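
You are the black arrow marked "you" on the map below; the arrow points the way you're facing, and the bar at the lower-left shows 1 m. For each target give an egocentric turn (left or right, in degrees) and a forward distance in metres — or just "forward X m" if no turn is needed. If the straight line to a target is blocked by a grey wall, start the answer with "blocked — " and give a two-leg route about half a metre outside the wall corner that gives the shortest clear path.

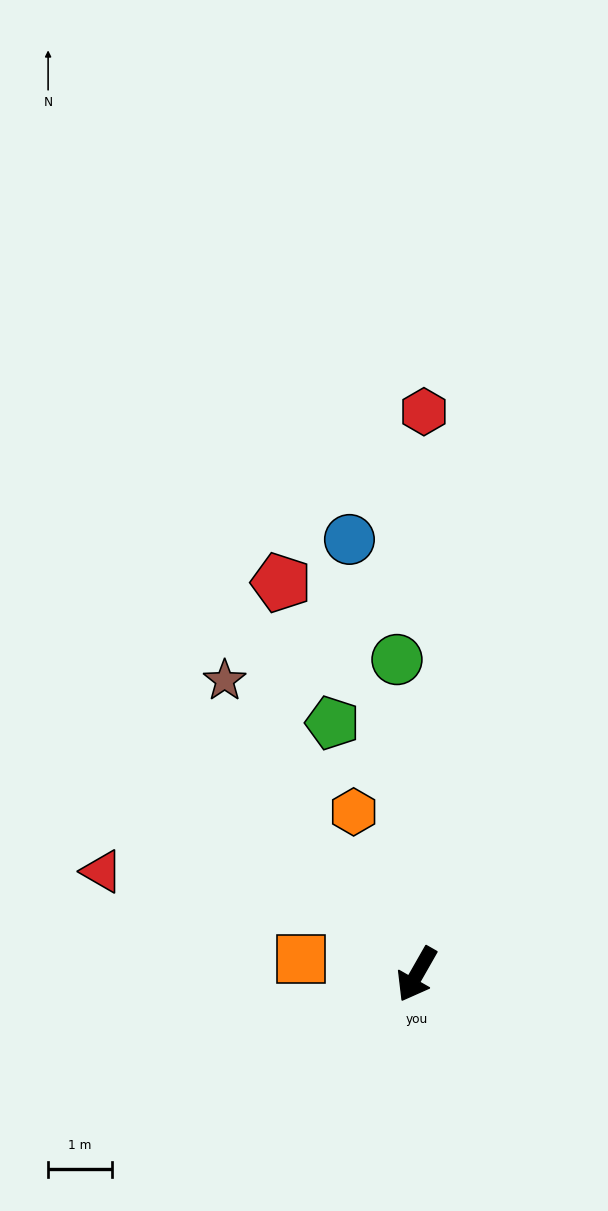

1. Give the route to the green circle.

turn right 147°, forward 4.9 m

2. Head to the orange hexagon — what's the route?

turn right 129°, forward 2.7 m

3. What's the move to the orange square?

turn right 68°, forward 1.8 m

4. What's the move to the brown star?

turn right 117°, forward 5.5 m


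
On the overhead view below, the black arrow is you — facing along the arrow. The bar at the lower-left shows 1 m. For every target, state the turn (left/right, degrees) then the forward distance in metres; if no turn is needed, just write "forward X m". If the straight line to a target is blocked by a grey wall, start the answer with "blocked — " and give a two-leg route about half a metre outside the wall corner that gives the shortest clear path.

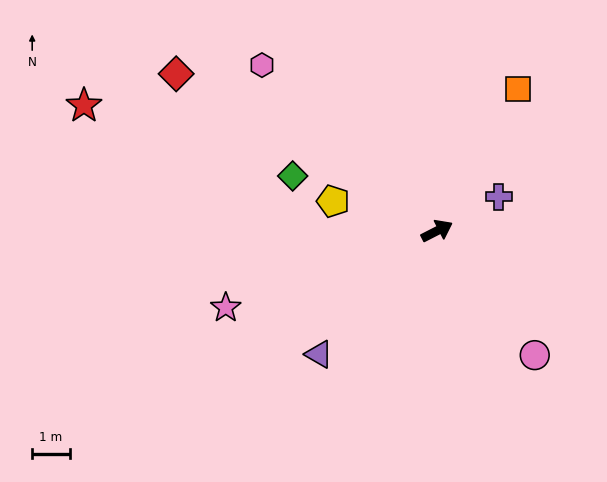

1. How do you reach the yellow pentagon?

turn left 137°, forward 2.9 m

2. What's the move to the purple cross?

forward 1.9 m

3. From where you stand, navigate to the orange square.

turn left 33°, forward 4.3 m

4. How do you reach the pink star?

turn left 173°, forward 6.0 m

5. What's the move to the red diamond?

turn left 122°, forward 8.1 m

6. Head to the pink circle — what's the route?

turn right 79°, forward 4.2 m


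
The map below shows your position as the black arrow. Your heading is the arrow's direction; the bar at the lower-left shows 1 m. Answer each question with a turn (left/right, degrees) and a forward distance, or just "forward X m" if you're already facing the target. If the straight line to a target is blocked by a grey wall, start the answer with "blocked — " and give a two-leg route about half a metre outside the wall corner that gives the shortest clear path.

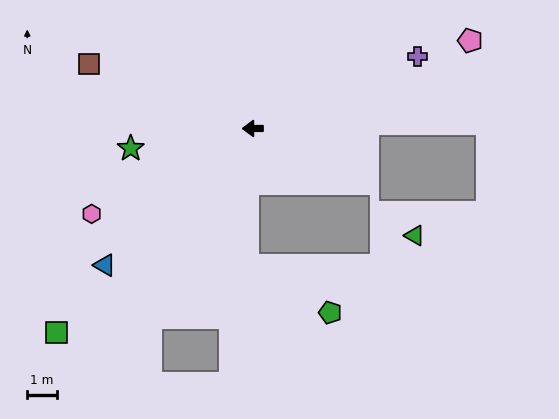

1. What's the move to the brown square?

turn right 22°, forward 6.0 m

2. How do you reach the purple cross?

turn right 157°, forward 6.1 m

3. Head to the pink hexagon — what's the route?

turn left 28°, forward 6.2 m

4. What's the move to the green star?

turn left 9°, forward 4.2 m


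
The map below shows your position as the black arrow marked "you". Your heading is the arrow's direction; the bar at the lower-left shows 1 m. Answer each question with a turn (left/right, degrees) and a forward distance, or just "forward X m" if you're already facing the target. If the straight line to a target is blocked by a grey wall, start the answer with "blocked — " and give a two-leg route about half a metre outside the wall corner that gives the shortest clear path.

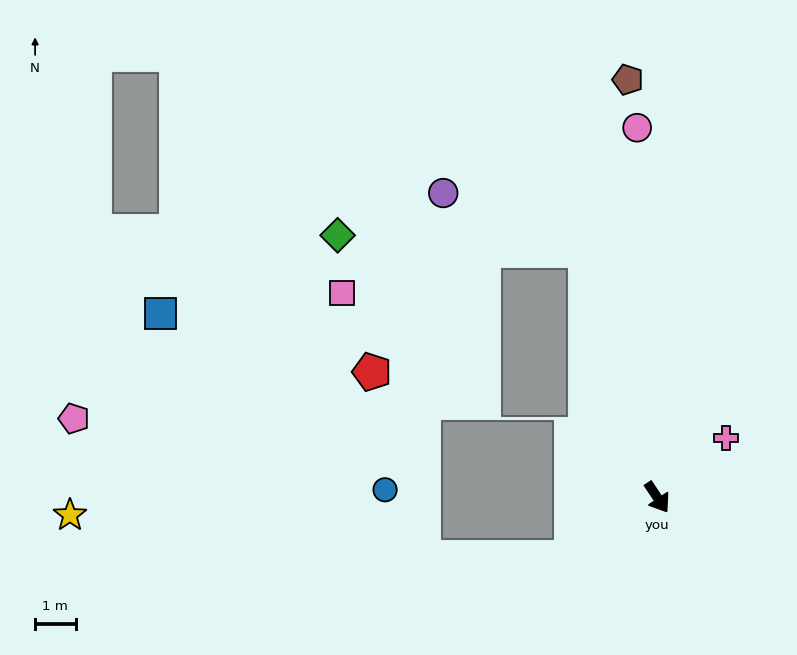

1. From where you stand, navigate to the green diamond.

blocked — turn left 162°, forward 6.3 m, then turn left 71°, forward 6.1 m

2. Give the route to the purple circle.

blocked — turn left 162°, forward 6.3 m, then turn left 52°, forward 3.8 m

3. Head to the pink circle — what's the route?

turn left 149°, forward 9.1 m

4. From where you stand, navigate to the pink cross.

turn left 97°, forward 2.2 m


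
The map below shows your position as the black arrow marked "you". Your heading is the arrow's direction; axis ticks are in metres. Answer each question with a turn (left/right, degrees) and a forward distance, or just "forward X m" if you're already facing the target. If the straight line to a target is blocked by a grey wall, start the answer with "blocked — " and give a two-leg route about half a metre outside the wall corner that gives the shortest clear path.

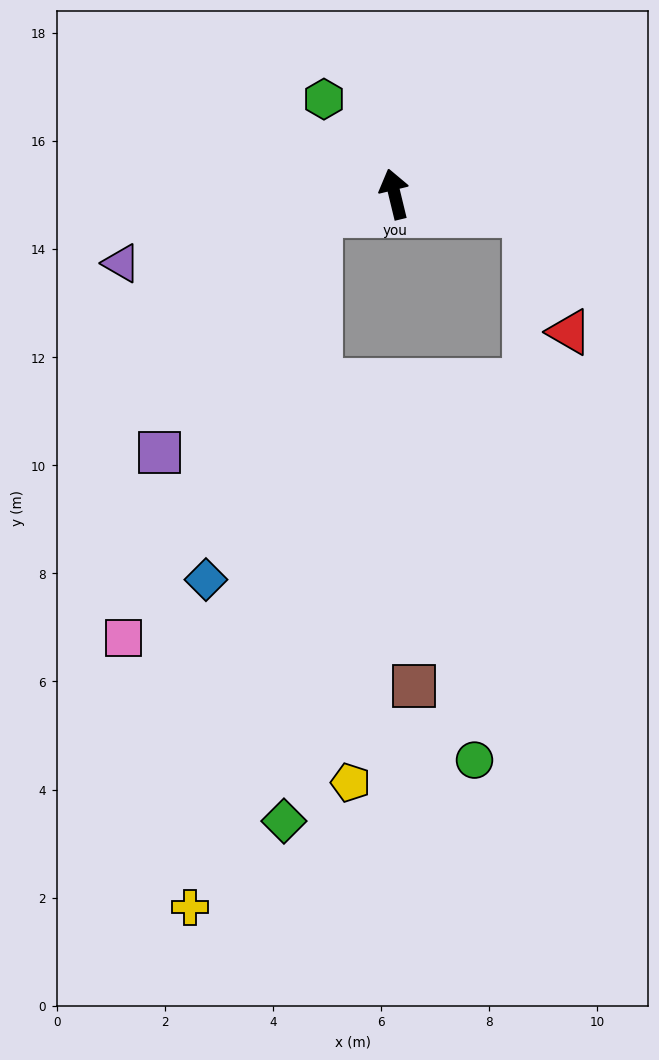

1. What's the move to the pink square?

blocked — turn left 92°, forward 1.4 m, then turn left 50°, forward 8.6 m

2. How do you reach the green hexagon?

turn left 23°, forward 2.2 m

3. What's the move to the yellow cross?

blocked — turn left 92°, forward 1.4 m, then turn left 64°, forward 13.0 m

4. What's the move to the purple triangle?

turn left 91°, forward 5.2 m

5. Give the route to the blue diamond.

blocked — turn left 92°, forward 1.4 m, then turn left 57°, forward 7.1 m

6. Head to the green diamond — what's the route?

blocked — turn left 92°, forward 1.4 m, then turn left 71°, forward 11.2 m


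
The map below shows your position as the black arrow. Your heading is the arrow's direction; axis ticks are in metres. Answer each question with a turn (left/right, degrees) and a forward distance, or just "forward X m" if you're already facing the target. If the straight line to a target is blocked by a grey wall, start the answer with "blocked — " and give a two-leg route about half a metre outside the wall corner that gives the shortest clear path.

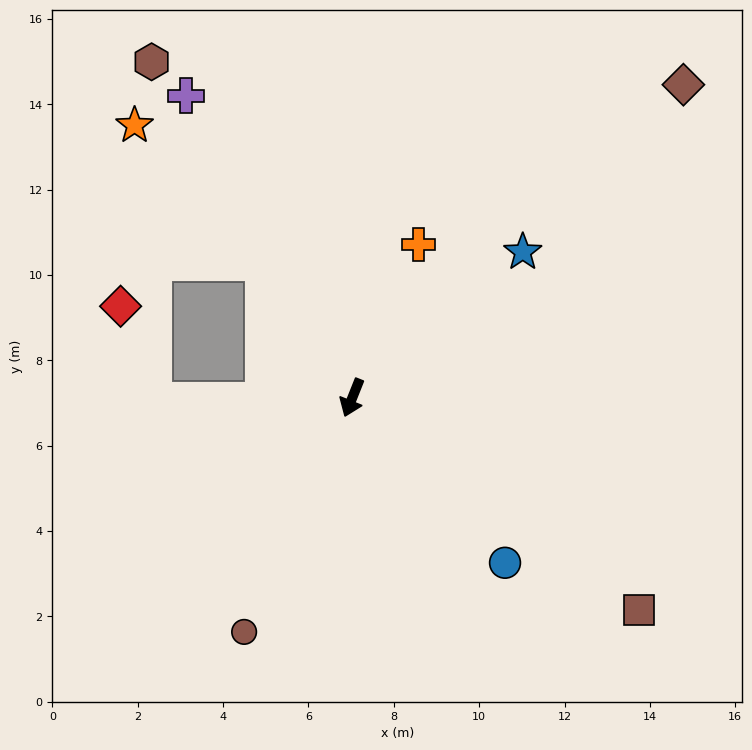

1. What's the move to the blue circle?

turn left 65°, forward 5.3 m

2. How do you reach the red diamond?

blocked — turn right 67°, forward 4.6 m, then turn right 72°, forward 2.3 m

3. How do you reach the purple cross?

turn right 129°, forward 8.1 m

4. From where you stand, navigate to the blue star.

turn left 152°, forward 5.3 m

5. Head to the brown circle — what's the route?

turn right 3°, forward 6.0 m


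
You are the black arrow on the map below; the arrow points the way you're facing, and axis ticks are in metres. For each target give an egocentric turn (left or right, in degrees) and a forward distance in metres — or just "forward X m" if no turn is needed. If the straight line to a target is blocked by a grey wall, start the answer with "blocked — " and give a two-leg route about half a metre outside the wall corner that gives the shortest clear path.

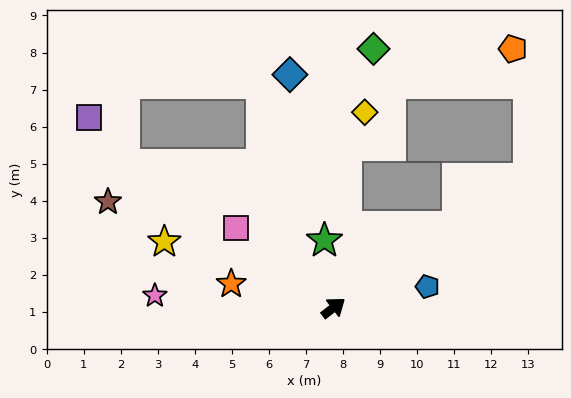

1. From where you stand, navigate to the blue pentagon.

turn right 25°, forward 2.6 m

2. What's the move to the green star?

turn left 60°, forward 1.8 m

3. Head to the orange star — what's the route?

turn left 129°, forward 2.8 m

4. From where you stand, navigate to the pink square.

turn left 103°, forward 3.4 m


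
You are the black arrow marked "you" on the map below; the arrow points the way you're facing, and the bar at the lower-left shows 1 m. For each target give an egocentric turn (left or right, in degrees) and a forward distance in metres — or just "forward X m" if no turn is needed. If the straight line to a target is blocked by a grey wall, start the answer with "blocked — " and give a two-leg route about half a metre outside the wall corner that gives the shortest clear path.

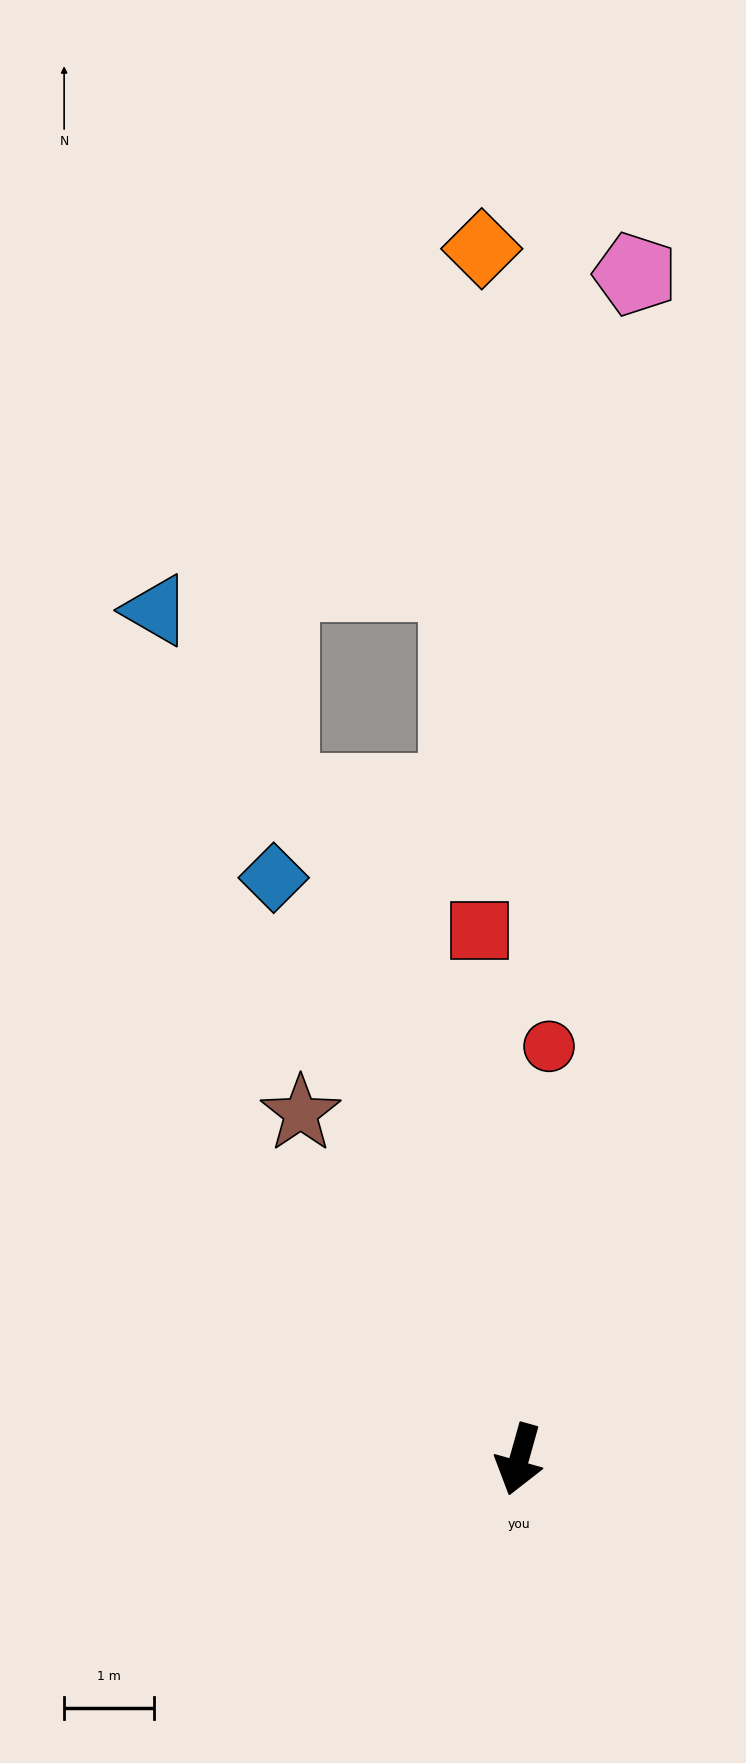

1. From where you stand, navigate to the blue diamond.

turn right 141°, forward 7.0 m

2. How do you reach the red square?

turn right 160°, forward 5.9 m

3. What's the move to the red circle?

turn right 168°, forward 4.6 m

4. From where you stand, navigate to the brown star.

turn right 132°, forward 4.5 m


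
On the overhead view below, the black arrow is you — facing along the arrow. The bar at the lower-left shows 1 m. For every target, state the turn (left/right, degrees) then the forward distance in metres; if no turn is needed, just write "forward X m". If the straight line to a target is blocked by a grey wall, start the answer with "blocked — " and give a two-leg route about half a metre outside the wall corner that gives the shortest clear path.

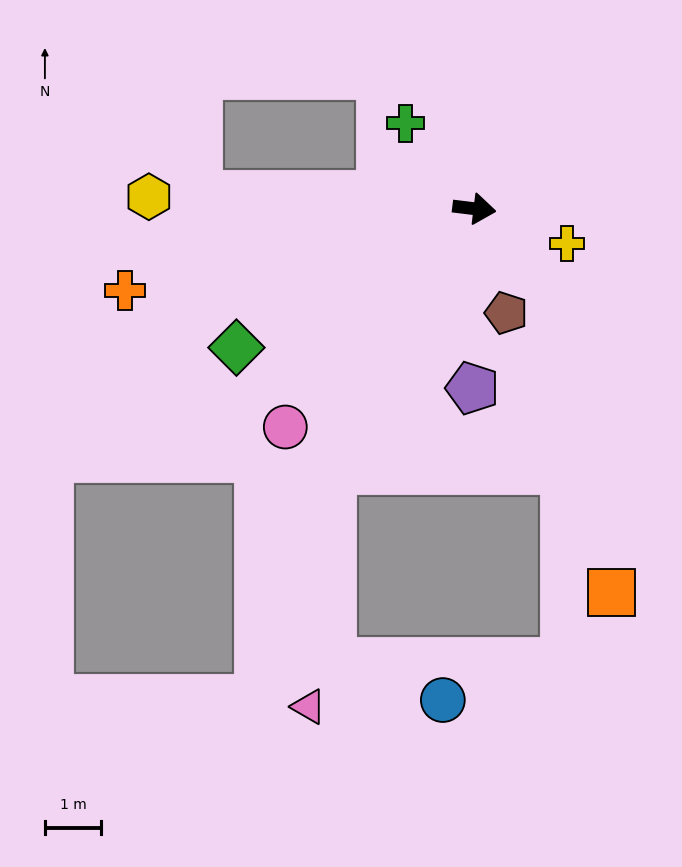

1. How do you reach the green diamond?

turn right 143°, forward 4.9 m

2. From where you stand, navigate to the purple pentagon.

turn right 84°, forward 3.2 m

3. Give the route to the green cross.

turn left 136°, forward 1.9 m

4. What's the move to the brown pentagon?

turn right 66°, forward 1.9 m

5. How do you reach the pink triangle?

blocked — turn right 112°, forward 5.3 m, then turn left 23°, forward 4.2 m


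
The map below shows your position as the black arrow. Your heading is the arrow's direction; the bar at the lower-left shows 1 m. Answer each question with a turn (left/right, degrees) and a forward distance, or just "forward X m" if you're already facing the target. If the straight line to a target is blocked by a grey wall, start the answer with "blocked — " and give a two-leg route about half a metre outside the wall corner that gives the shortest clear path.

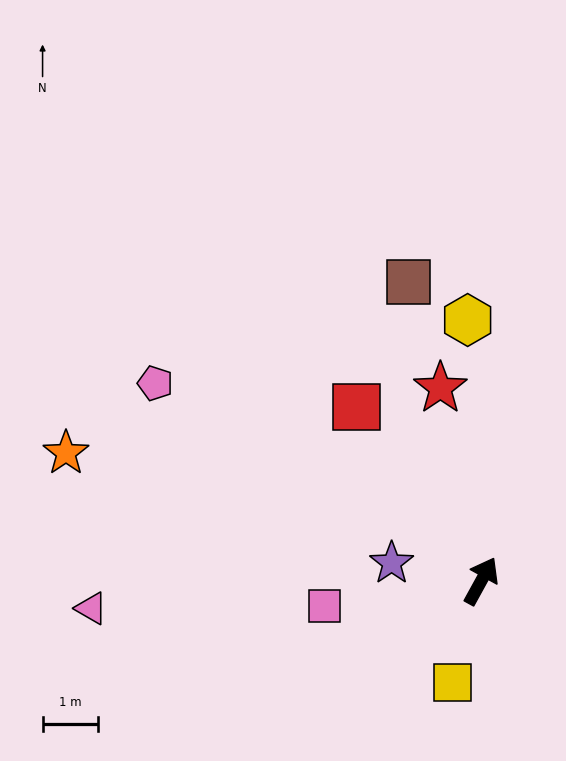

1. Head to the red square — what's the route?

turn left 64°, forward 3.9 m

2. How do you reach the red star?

turn left 41°, forward 3.6 m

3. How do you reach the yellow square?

turn right 167°, forward 1.9 m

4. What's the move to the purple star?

turn left 108°, forward 1.6 m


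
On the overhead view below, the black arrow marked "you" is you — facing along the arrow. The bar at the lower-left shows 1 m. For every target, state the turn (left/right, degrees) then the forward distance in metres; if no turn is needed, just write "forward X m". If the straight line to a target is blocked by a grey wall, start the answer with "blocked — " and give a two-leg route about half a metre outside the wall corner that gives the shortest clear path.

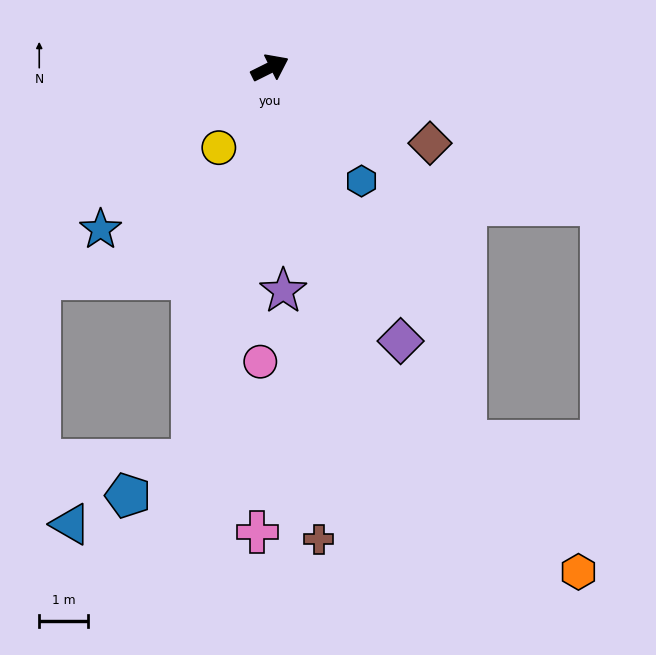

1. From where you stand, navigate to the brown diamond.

turn right 52°, forward 3.6 m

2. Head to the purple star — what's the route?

turn right 113°, forward 4.6 m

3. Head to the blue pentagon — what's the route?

blocked — turn right 128°, forward 8.2 m, then turn right 50°, forward 1.5 m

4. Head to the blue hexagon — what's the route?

turn right 78°, forward 3.0 m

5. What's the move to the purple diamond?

turn right 91°, forward 6.2 m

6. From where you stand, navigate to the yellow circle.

turn right 149°, forward 1.9 m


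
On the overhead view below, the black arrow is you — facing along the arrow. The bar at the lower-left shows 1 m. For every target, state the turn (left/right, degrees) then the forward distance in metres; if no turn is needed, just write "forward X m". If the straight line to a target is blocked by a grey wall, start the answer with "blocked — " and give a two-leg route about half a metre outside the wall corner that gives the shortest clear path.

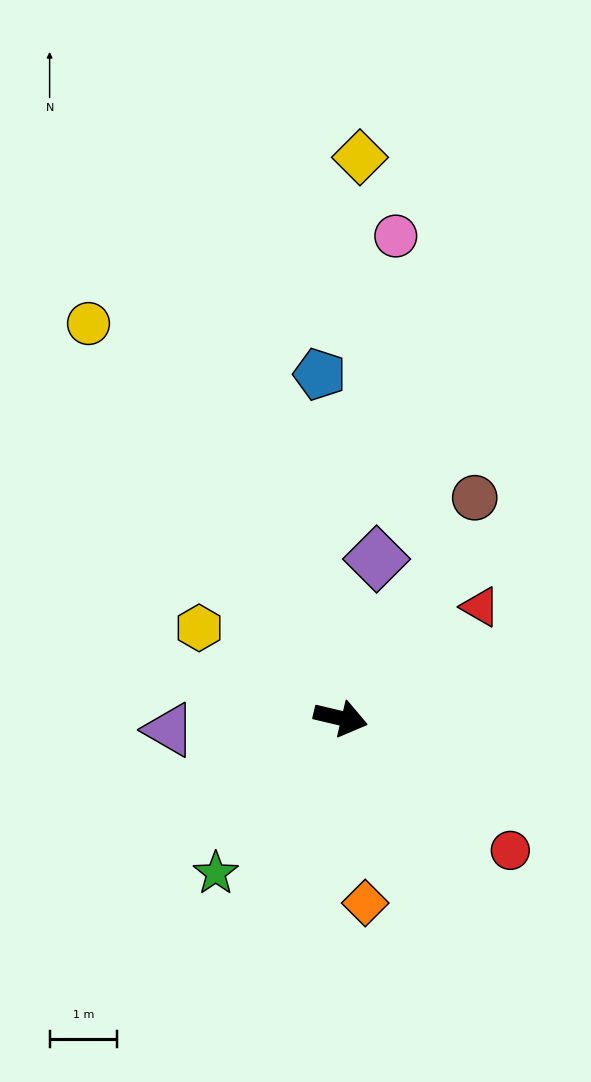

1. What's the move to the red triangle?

turn left 52°, forward 2.6 m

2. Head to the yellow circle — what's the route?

turn left 136°, forward 6.9 m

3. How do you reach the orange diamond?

turn right 69°, forward 2.7 m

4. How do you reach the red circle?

turn right 25°, forward 3.2 m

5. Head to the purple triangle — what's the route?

turn right 163°, forward 2.5 m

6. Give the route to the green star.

turn right 115°, forward 2.9 m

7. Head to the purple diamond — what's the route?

turn left 91°, forward 2.4 m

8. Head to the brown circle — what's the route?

turn left 72°, forward 3.8 m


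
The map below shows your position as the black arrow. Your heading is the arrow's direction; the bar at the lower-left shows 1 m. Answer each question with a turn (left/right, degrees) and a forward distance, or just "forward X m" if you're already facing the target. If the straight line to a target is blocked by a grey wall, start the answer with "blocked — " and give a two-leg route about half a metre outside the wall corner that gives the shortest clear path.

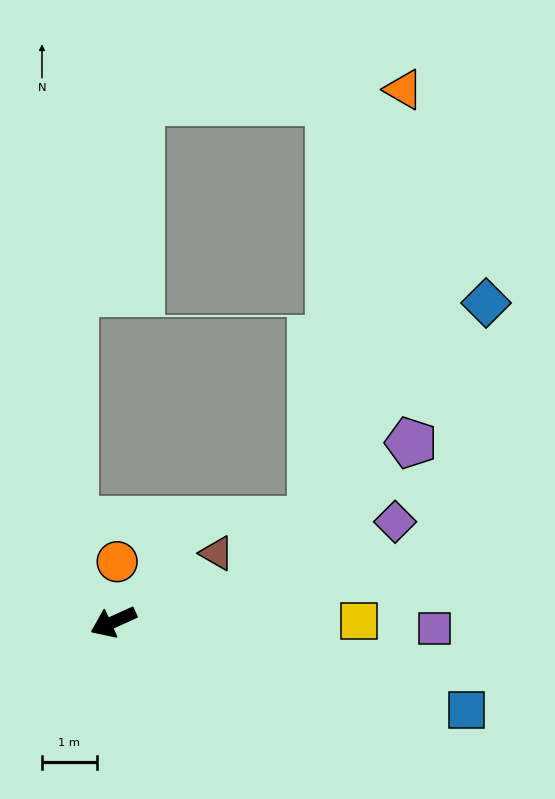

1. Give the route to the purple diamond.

turn left 175°, forward 5.5 m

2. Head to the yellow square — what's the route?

turn left 156°, forward 4.5 m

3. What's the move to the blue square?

turn left 142°, forward 6.6 m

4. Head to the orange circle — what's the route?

turn right 118°, forward 1.1 m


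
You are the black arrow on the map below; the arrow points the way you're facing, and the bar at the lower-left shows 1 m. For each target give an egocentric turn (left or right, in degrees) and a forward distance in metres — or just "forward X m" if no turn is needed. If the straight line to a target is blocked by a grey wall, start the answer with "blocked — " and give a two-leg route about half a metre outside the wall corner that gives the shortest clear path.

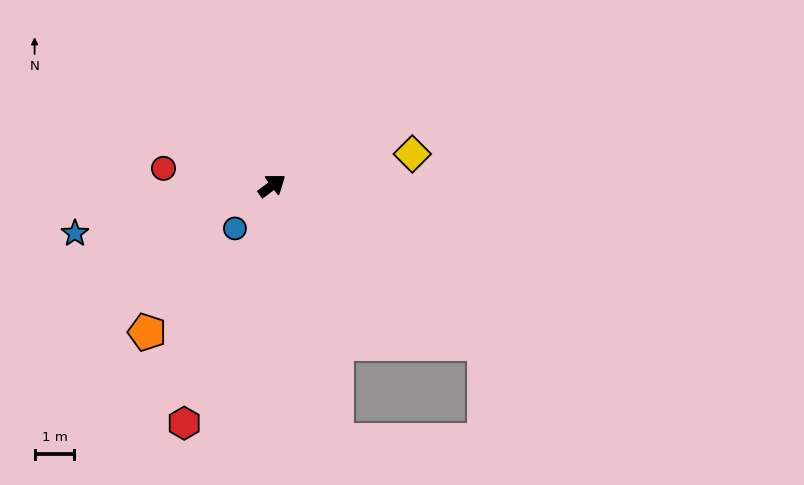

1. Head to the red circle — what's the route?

turn left 134°, forward 2.8 m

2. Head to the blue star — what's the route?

turn left 157°, forward 5.1 m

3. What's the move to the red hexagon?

turn right 147°, forward 6.4 m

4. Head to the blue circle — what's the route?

turn right 168°, forward 1.4 m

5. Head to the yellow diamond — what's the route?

turn right 24°, forward 3.6 m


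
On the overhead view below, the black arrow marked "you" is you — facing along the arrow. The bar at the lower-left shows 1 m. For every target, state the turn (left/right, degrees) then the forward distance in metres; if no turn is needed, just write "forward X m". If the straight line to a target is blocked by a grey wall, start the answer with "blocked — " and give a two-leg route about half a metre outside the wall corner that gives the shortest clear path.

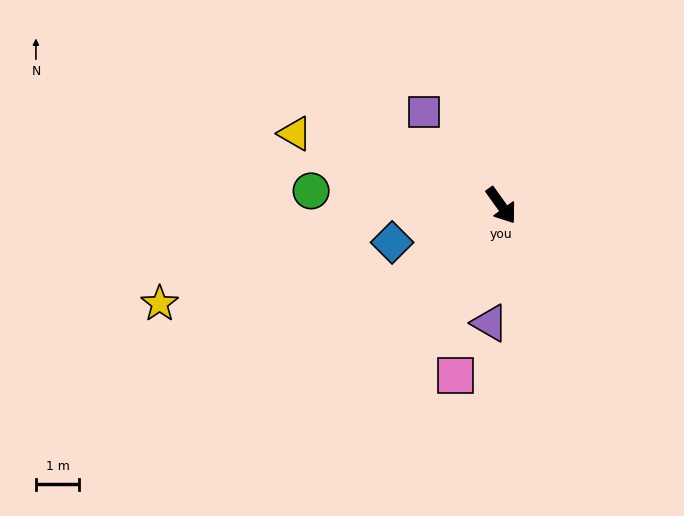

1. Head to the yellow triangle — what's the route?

turn right 145°, forward 5.0 m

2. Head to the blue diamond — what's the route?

turn right 107°, forward 2.7 m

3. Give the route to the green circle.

turn right 130°, forward 4.4 m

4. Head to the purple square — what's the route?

turn right 176°, forward 2.8 m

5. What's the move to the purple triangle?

turn right 41°, forward 2.7 m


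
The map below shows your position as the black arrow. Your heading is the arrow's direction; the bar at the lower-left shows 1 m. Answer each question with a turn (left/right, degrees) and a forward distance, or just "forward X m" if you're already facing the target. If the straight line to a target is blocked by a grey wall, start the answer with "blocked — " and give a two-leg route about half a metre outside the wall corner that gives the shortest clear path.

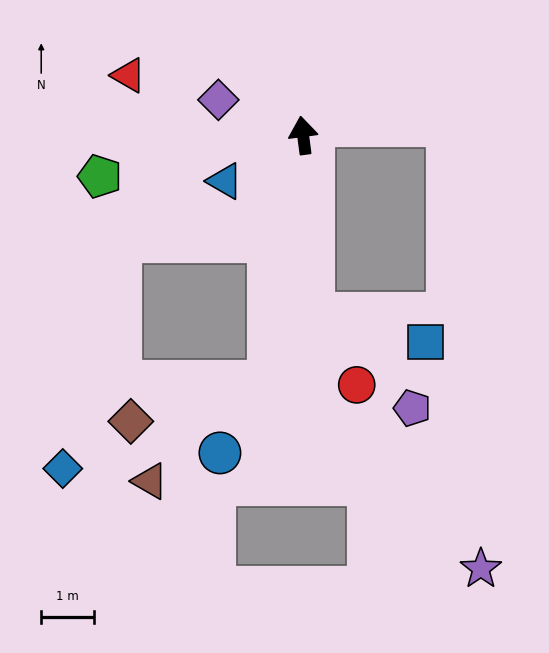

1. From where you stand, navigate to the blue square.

blocked — turn left 176°, forward 3.4 m, then turn left 73°, forward 2.2 m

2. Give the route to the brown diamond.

blocked — turn left 165°, forward 4.7 m, then turn right 67°, forward 2.7 m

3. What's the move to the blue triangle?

turn left 113°, forward 1.7 m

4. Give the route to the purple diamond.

turn left 60°, forward 1.7 m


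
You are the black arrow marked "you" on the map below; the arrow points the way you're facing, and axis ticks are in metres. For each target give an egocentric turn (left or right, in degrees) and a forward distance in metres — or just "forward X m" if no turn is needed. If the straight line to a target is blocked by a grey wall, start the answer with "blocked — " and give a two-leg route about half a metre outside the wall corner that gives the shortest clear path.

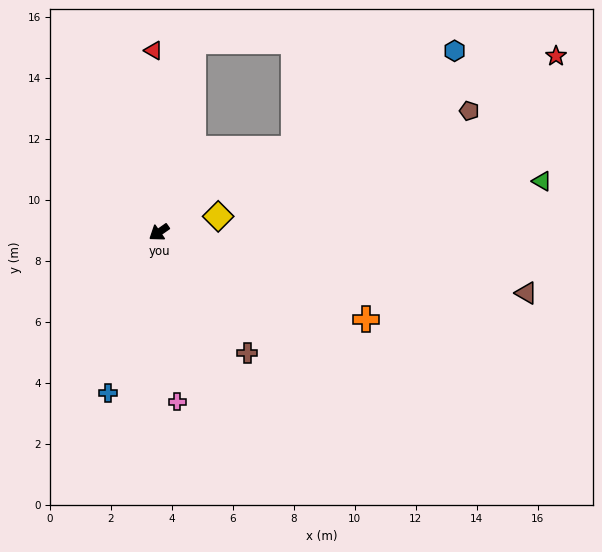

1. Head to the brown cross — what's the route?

turn left 91°, forward 4.9 m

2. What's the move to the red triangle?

turn right 123°, forward 6.0 m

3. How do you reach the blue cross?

turn left 37°, forward 5.5 m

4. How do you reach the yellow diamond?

turn left 160°, forward 2.0 m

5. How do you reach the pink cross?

turn left 61°, forward 5.6 m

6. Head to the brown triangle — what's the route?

turn left 136°, forward 12.2 m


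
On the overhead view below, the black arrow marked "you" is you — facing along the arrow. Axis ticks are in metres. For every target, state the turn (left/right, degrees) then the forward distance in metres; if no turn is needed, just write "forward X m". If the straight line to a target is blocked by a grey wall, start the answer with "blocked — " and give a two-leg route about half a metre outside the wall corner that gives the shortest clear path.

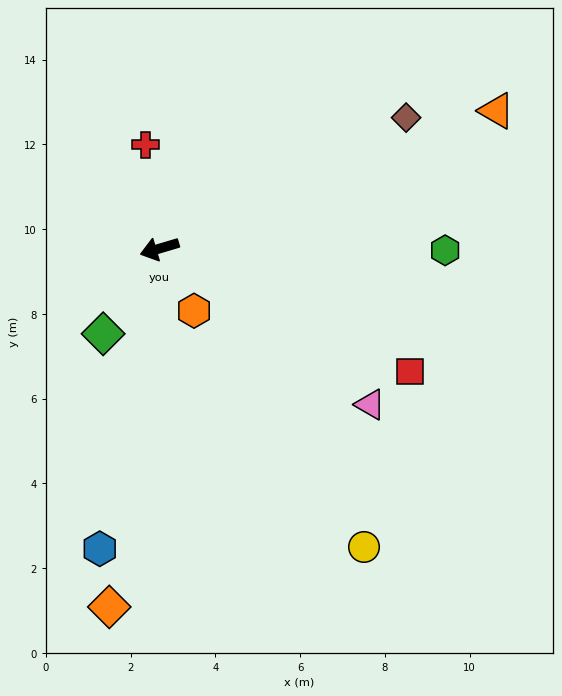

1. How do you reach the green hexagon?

turn left 163°, forward 6.7 m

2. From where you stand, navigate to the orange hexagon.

turn left 102°, forward 1.7 m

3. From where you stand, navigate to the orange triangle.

turn right 174°, forward 8.6 m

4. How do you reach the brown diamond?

turn right 169°, forward 6.6 m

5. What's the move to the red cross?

turn right 99°, forward 2.5 m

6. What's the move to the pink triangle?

turn left 127°, forward 6.2 m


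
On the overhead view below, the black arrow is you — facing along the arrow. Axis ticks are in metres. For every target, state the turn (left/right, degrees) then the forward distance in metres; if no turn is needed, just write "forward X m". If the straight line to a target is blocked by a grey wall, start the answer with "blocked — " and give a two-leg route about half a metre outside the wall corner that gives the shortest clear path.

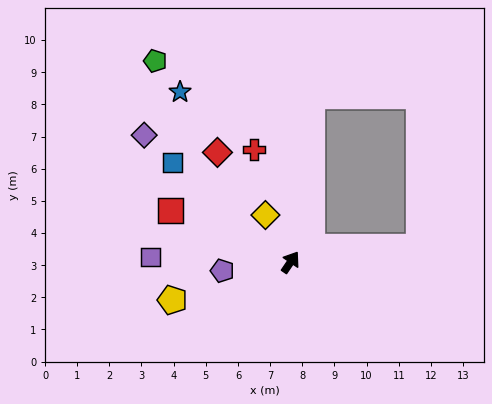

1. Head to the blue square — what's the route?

turn left 84°, forward 4.8 m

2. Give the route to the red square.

turn left 101°, forward 4.1 m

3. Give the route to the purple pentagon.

turn left 131°, forward 2.1 m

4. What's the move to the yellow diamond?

turn left 62°, forward 1.7 m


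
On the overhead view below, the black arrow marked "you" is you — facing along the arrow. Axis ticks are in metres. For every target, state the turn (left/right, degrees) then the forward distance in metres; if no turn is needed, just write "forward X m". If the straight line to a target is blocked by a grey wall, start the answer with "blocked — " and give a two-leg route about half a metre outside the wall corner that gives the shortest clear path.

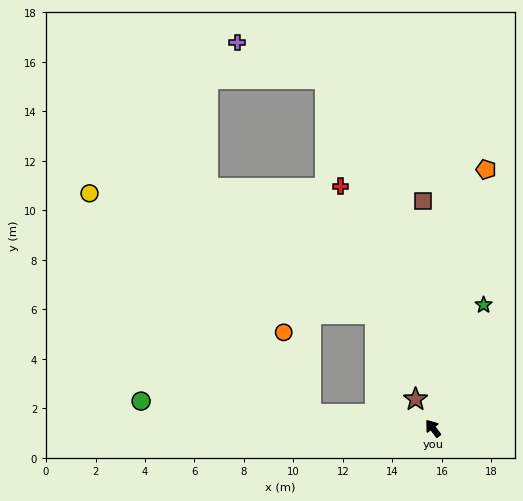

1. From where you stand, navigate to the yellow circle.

blocked — turn left 46°, forward 5.0 m, then turn right 39°, forward 12.6 m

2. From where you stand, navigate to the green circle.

turn left 47°, forward 11.8 m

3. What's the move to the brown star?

turn right 7°, forward 1.4 m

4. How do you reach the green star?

turn right 60°, forward 5.4 m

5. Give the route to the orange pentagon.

turn right 49°, forward 10.7 m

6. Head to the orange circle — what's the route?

blocked — turn left 46°, forward 5.0 m, then turn right 65°, forward 3.5 m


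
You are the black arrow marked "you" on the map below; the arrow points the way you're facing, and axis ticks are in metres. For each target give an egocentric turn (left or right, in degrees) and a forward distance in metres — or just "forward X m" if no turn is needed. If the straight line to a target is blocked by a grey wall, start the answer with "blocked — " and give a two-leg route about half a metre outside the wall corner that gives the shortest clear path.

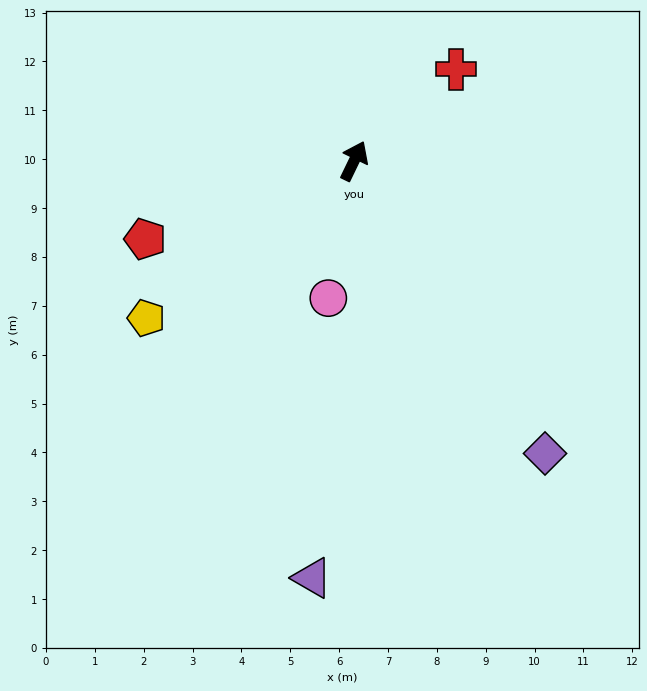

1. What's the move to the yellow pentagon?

turn left 153°, forward 5.3 m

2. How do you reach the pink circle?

turn right 165°, forward 2.9 m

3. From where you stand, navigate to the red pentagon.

turn left 136°, forward 4.6 m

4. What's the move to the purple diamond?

turn right 121°, forward 7.2 m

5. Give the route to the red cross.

turn right 22°, forward 2.8 m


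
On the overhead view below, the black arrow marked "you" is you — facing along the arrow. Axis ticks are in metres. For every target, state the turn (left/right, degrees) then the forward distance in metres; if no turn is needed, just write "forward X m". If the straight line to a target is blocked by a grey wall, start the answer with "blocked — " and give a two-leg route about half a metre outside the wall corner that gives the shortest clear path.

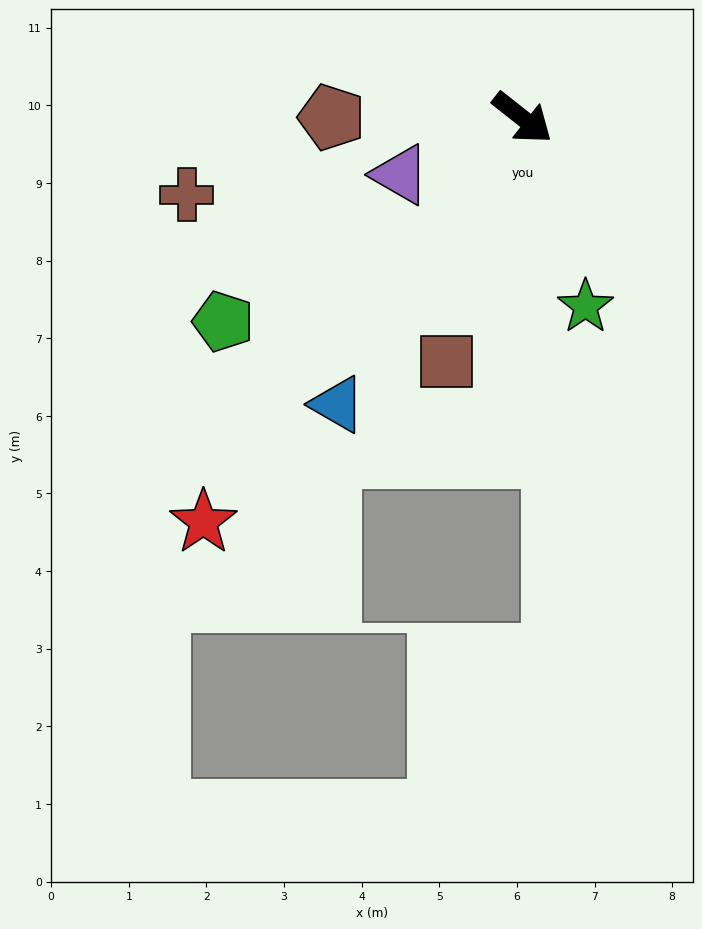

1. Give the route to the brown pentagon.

turn right 142°, forward 2.5 m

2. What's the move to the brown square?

turn right 69°, forward 3.3 m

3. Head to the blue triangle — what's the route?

turn right 85°, forward 4.4 m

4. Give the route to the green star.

turn right 33°, forward 2.6 m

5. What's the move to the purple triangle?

turn right 117°, forward 1.7 m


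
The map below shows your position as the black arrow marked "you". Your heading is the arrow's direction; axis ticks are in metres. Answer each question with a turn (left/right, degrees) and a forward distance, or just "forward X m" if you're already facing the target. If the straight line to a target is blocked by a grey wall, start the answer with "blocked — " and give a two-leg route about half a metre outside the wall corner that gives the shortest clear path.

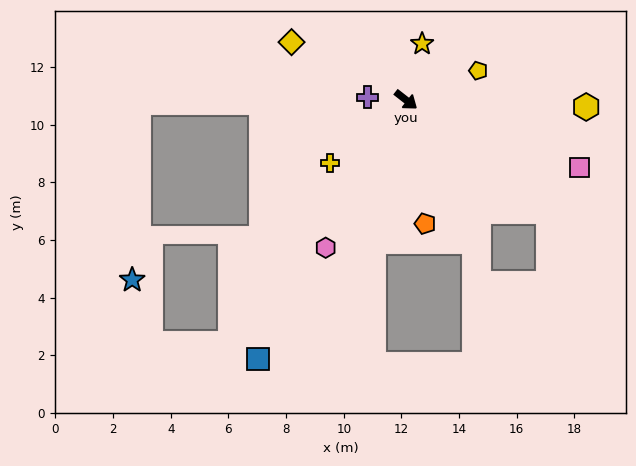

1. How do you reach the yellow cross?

turn right 102°, forward 3.4 m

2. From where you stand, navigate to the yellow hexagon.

turn left 36°, forward 6.3 m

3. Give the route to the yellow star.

turn left 112°, forward 2.0 m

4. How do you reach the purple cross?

turn right 146°, forward 1.3 m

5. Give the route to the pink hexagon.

turn right 81°, forward 5.8 m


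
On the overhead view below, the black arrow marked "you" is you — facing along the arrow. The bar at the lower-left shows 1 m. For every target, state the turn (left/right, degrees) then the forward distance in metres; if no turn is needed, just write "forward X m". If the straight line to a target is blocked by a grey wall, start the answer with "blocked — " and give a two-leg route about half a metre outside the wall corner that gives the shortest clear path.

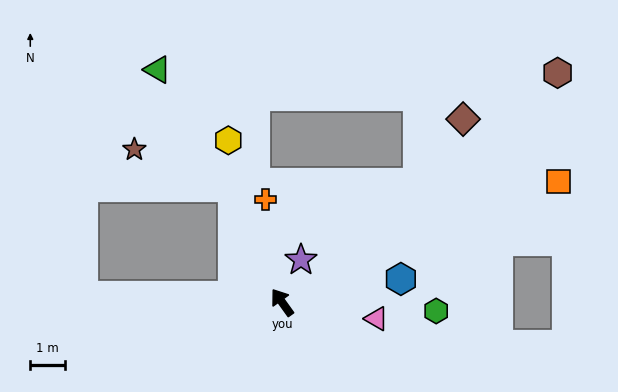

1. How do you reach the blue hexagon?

turn right 114°, forward 3.5 m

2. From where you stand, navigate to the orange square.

turn right 102°, forward 8.7 m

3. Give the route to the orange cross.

turn right 26°, forward 3.0 m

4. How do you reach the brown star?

blocked — turn right 12°, forward 3.6 m, then turn left 45°, forward 3.0 m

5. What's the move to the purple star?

turn right 60°, forward 1.3 m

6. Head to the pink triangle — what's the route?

turn right 135°, forward 2.8 m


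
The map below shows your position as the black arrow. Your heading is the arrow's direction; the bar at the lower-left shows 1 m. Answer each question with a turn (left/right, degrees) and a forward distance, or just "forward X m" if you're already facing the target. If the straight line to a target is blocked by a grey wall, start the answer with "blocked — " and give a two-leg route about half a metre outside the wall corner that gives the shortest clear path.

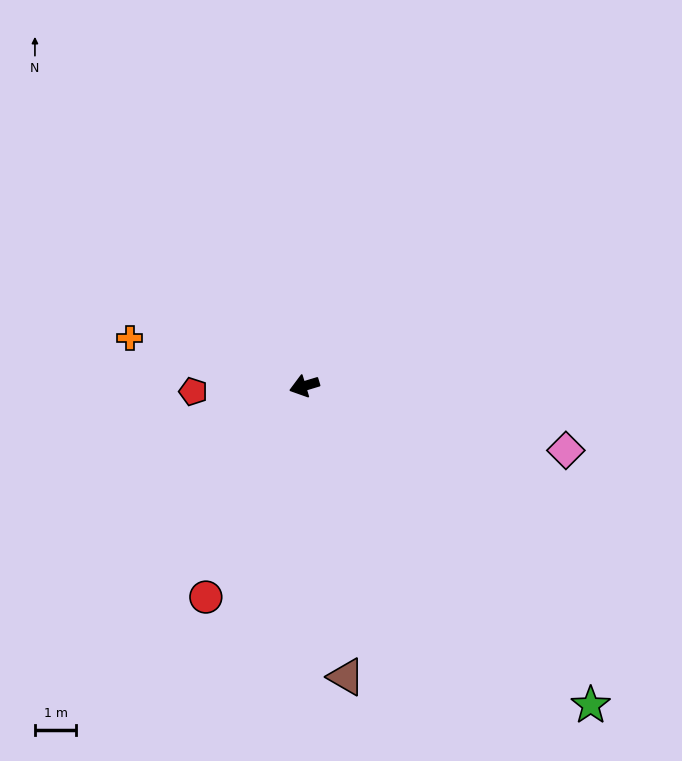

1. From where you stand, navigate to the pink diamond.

turn left 149°, forward 6.5 m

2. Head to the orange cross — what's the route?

turn right 32°, forward 4.4 m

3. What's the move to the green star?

turn left 115°, forward 10.3 m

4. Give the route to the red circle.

turn left 48°, forward 5.6 m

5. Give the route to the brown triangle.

turn left 81°, forward 7.1 m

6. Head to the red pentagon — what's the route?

turn right 14°, forward 2.7 m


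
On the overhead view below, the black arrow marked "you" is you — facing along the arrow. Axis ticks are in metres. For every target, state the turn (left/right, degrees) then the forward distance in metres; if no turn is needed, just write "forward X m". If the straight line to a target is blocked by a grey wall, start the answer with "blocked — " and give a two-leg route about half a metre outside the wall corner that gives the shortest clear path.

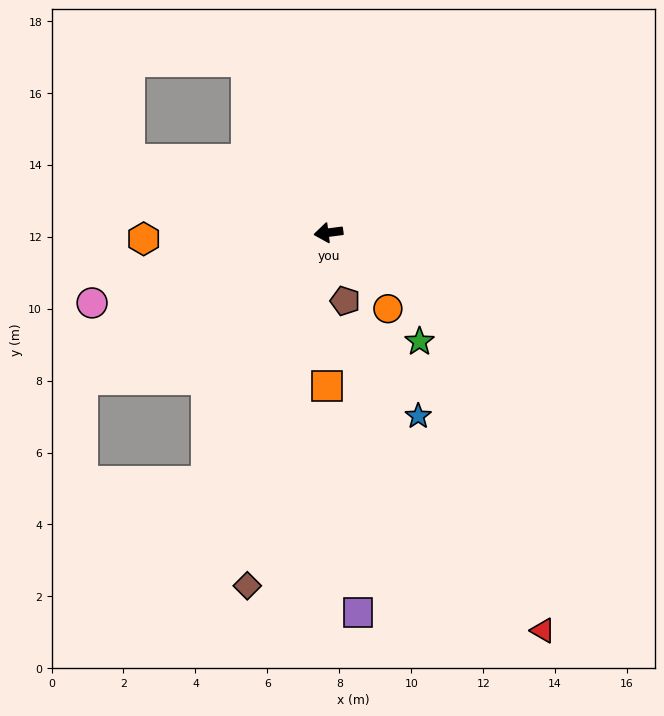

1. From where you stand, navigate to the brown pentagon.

turn left 96°, forward 2.0 m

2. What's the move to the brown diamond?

turn left 70°, forward 10.1 m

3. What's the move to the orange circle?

turn left 121°, forward 2.7 m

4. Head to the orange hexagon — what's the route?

turn right 6°, forward 5.1 m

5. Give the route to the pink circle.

turn left 9°, forward 6.9 m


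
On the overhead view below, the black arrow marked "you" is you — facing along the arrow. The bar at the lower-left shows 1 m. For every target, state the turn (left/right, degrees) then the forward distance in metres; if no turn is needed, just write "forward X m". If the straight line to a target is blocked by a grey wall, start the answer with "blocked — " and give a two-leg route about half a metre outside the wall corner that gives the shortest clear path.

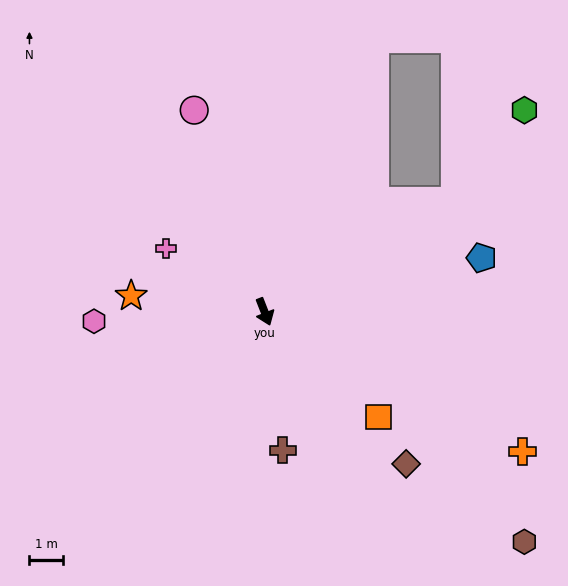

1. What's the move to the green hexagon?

blocked — turn left 99°, forward 6.6 m, then turn left 23°, forward 3.4 m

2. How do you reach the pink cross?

turn right 144°, forward 3.5 m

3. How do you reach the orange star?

turn right 118°, forward 4.0 m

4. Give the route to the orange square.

turn left 26°, forward 4.7 m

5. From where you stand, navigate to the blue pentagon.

turn left 83°, forward 6.7 m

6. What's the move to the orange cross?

turn left 40°, forward 8.8 m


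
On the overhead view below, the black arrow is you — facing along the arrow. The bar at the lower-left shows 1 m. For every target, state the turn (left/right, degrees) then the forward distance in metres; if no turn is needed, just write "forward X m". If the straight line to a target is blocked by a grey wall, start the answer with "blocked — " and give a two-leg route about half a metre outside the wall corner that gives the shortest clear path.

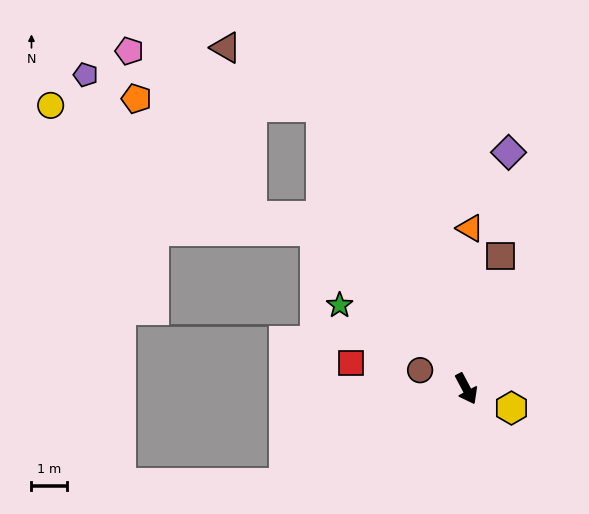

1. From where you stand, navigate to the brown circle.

turn right 140°, forward 1.4 m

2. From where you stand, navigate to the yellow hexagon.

turn left 39°, forward 1.4 m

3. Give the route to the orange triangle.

turn left 151°, forward 4.5 m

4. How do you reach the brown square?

turn left 137°, forward 3.8 m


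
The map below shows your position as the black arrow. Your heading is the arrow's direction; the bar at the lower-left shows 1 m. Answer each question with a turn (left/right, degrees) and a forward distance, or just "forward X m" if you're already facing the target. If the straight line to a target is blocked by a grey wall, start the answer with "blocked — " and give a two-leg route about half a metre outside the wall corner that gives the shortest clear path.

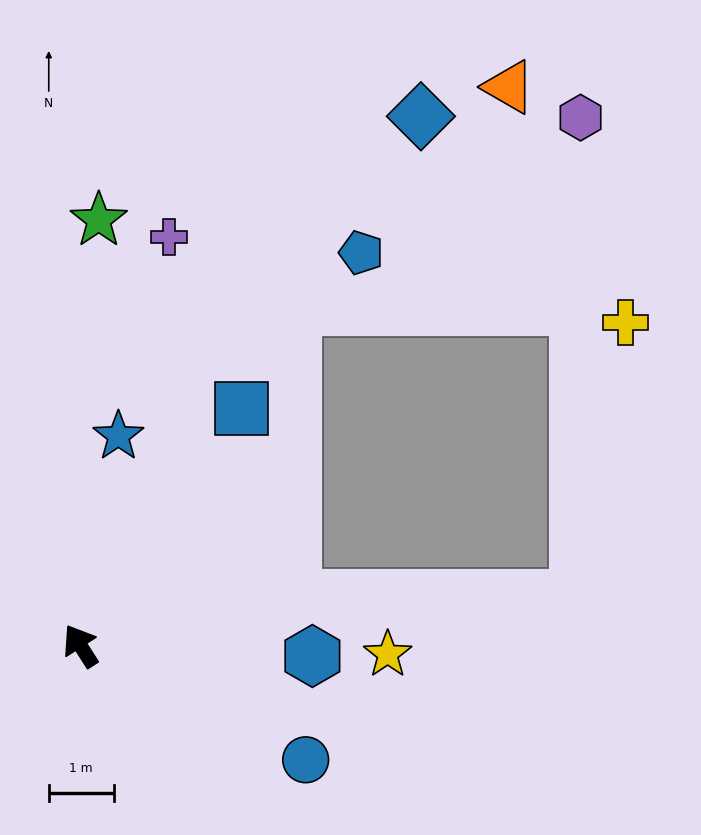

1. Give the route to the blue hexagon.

turn right 125°, forward 3.6 m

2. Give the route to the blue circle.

turn right 149°, forward 3.9 m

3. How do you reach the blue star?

turn right 43°, forward 3.3 m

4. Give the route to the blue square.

turn right 67°, forward 4.4 m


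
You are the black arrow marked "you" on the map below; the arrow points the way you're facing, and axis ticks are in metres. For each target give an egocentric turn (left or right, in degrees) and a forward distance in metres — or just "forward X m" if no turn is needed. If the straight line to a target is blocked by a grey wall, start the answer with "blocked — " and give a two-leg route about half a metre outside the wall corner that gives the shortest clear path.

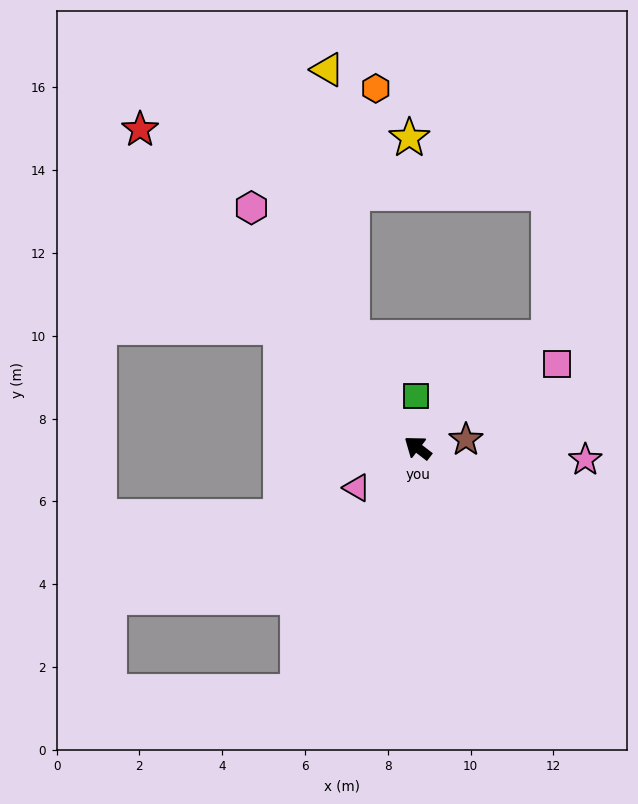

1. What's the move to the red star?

turn right 11°, forward 10.2 m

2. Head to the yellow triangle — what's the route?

blocked — turn right 22°, forward 3.1 m, then turn right 25°, forward 6.5 m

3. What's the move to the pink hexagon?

turn right 18°, forward 7.1 m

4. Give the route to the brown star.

turn right 133°, forward 1.2 m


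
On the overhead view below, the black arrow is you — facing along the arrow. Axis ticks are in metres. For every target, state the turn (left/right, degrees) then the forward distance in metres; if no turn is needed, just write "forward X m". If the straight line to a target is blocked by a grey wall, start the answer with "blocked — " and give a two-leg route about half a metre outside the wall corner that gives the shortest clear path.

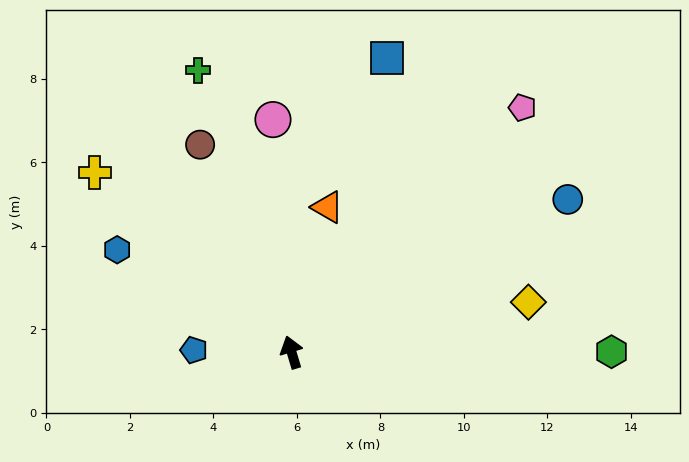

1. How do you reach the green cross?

forward 7.1 m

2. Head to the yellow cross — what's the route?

turn left 31°, forward 6.4 m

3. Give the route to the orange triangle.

turn right 31°, forward 3.6 m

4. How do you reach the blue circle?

turn right 78°, forward 7.6 m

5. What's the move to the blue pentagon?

turn left 72°, forward 2.3 m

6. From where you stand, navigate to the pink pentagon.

turn right 60°, forward 8.1 m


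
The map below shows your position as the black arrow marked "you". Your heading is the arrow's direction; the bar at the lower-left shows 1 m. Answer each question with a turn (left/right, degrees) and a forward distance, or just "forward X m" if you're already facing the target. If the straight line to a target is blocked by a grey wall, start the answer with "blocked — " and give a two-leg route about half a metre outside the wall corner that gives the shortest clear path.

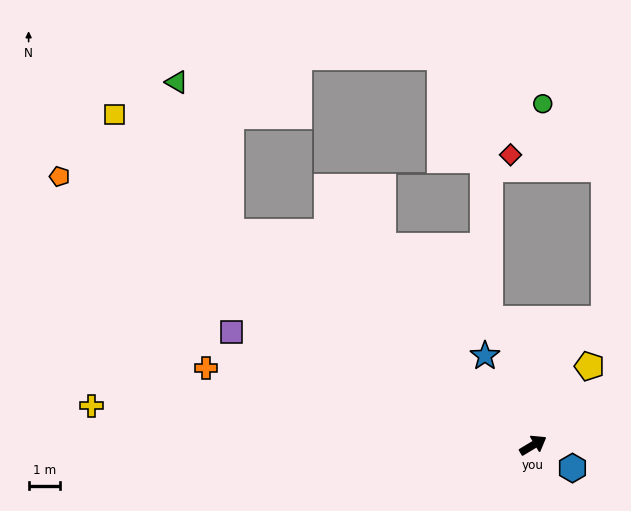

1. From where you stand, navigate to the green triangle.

blocked — turn left 114°, forward 11.7 m, then turn right 35°, forward 5.0 m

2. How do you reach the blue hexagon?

turn right 61°, forward 1.4 m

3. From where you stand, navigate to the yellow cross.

turn left 144°, forward 14.0 m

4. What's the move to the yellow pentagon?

turn left 23°, forward 3.1 m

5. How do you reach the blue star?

turn left 87°, forward 3.2 m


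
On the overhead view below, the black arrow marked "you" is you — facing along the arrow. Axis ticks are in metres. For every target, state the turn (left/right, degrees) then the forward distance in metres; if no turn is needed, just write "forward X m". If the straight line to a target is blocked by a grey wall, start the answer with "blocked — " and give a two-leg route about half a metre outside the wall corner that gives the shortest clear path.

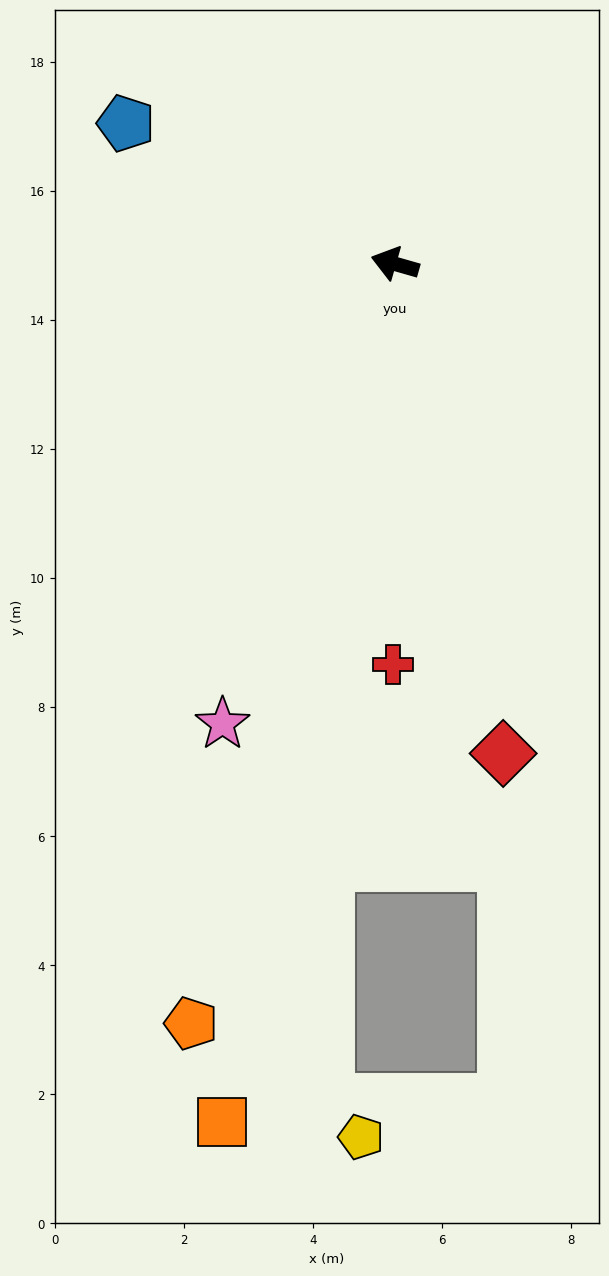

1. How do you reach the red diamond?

turn left 118°, forward 7.8 m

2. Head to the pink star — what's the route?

turn left 85°, forward 7.6 m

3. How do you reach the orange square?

turn left 95°, forward 13.6 m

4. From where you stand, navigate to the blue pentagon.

turn right 12°, forward 4.7 m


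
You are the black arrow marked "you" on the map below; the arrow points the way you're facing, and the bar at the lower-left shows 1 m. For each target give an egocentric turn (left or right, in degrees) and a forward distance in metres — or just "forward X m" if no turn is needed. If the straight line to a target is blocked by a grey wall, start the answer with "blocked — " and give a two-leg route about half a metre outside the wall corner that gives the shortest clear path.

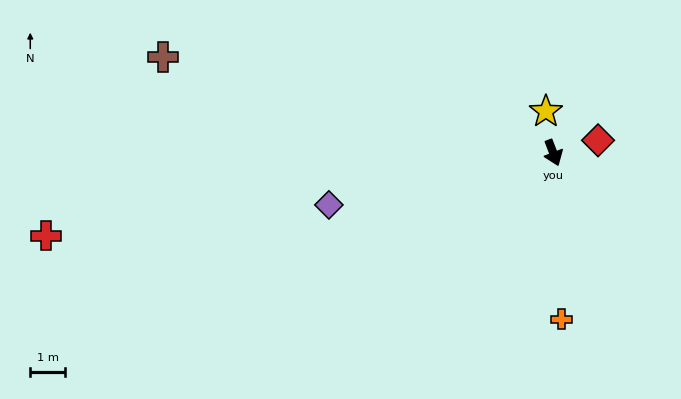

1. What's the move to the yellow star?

turn left 169°, forward 1.2 m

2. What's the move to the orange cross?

turn right 18°, forward 4.7 m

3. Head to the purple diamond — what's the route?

turn right 98°, forward 6.6 m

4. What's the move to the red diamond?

turn left 85°, forward 1.3 m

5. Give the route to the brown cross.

turn right 125°, forward 11.4 m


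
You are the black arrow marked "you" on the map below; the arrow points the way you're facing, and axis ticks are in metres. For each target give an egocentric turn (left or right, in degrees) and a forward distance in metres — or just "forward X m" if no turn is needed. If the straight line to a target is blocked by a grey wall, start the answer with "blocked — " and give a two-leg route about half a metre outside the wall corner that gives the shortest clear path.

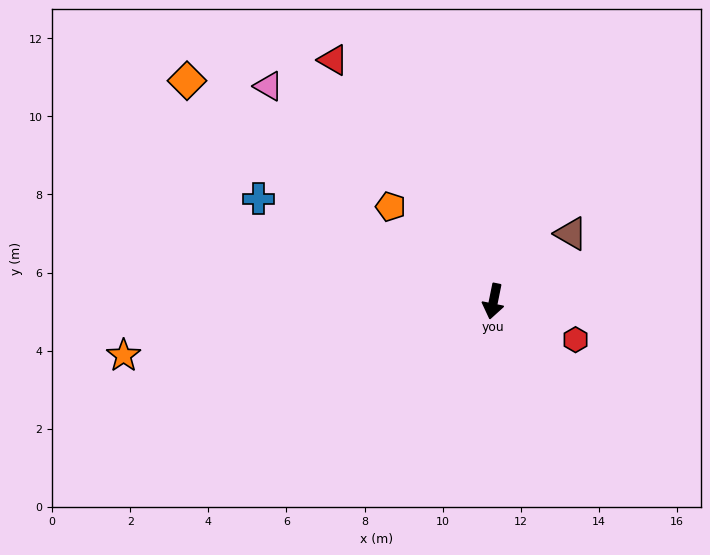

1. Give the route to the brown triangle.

turn left 143°, forward 2.6 m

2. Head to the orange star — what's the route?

turn right 70°, forward 9.6 m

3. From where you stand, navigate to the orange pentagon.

turn right 121°, forward 3.6 m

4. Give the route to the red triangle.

turn right 135°, forward 7.4 m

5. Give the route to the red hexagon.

turn left 76°, forward 2.3 m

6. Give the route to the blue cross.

turn right 102°, forward 6.6 m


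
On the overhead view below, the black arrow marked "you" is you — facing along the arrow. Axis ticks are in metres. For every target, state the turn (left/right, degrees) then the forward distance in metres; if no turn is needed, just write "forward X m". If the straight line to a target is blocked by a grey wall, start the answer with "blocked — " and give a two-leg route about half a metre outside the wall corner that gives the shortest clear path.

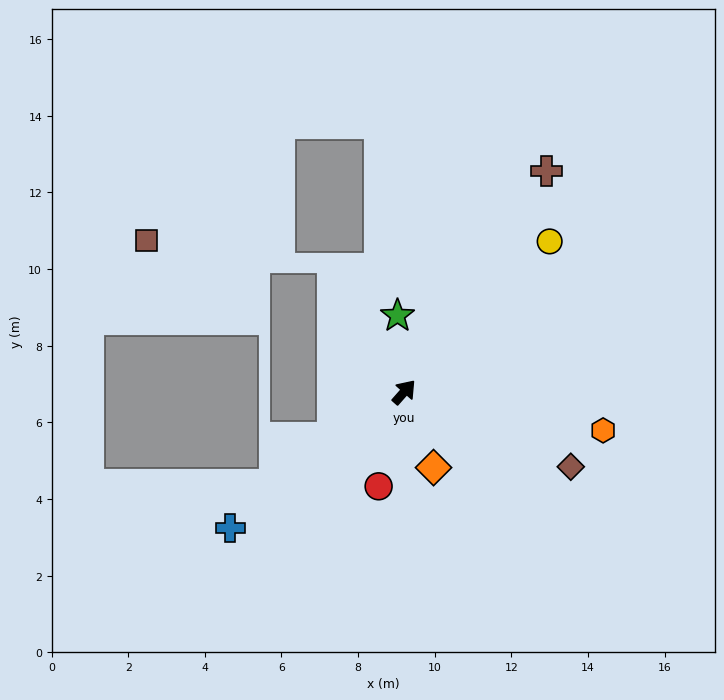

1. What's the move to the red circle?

turn right 154°, forward 2.5 m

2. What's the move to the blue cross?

turn left 169°, forward 5.8 m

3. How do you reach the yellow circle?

turn right 3°, forward 5.5 m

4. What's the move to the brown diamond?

turn right 73°, forward 4.8 m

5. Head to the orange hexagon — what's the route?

turn right 59°, forward 5.3 m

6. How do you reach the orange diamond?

turn right 117°, forward 2.1 m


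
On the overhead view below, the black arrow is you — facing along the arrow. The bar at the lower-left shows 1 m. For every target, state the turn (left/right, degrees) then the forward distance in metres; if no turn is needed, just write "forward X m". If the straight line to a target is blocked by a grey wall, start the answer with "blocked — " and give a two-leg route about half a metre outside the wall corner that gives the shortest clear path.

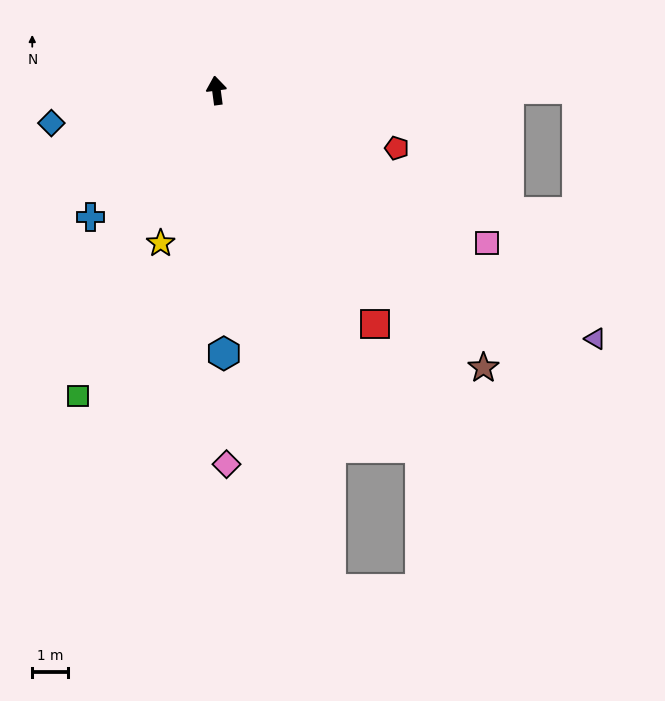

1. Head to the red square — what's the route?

turn right 153°, forward 7.9 m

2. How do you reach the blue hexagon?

turn left 174°, forward 7.4 m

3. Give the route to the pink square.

turn right 127°, forward 8.7 m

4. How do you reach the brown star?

turn right 144°, forward 10.8 m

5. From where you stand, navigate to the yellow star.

turn left 152°, forward 4.6 m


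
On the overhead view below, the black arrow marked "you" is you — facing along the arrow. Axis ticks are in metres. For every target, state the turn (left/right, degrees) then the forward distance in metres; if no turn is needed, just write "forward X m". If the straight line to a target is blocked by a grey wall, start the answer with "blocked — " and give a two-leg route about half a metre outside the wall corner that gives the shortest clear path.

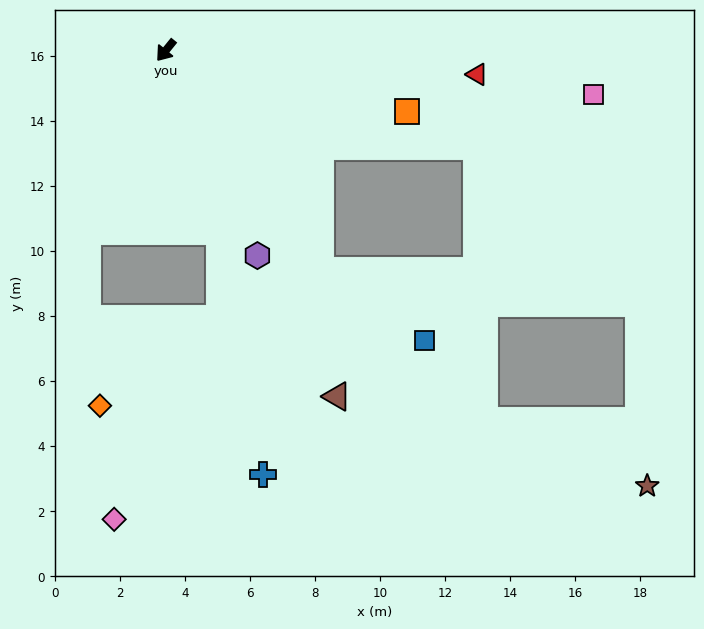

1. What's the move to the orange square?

turn left 115°, forward 7.7 m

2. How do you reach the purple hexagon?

turn left 63°, forward 6.9 m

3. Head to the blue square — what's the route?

blocked — turn left 74°, forward 8.3 m, then turn left 21°, forward 3.9 m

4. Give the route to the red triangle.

turn left 125°, forward 9.6 m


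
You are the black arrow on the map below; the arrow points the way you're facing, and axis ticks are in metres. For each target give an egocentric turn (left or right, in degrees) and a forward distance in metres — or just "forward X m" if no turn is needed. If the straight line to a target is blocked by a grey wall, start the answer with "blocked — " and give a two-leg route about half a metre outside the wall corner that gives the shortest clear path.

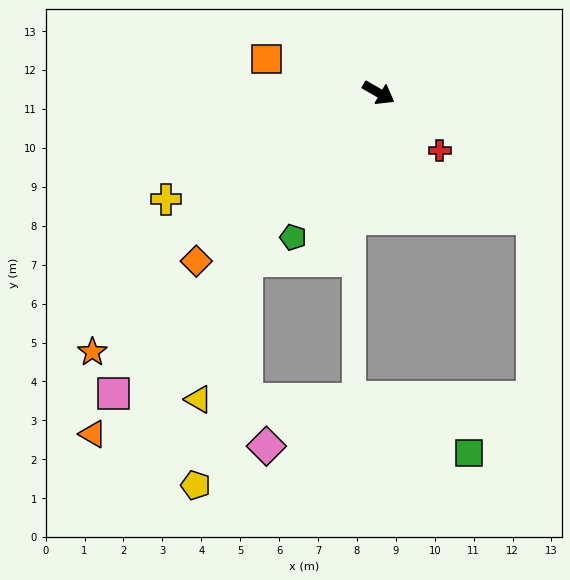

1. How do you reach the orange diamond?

turn right 107°, forward 6.4 m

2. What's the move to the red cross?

turn right 13°, forward 2.2 m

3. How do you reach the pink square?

turn right 101°, forward 10.3 m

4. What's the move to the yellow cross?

turn right 123°, forward 6.1 m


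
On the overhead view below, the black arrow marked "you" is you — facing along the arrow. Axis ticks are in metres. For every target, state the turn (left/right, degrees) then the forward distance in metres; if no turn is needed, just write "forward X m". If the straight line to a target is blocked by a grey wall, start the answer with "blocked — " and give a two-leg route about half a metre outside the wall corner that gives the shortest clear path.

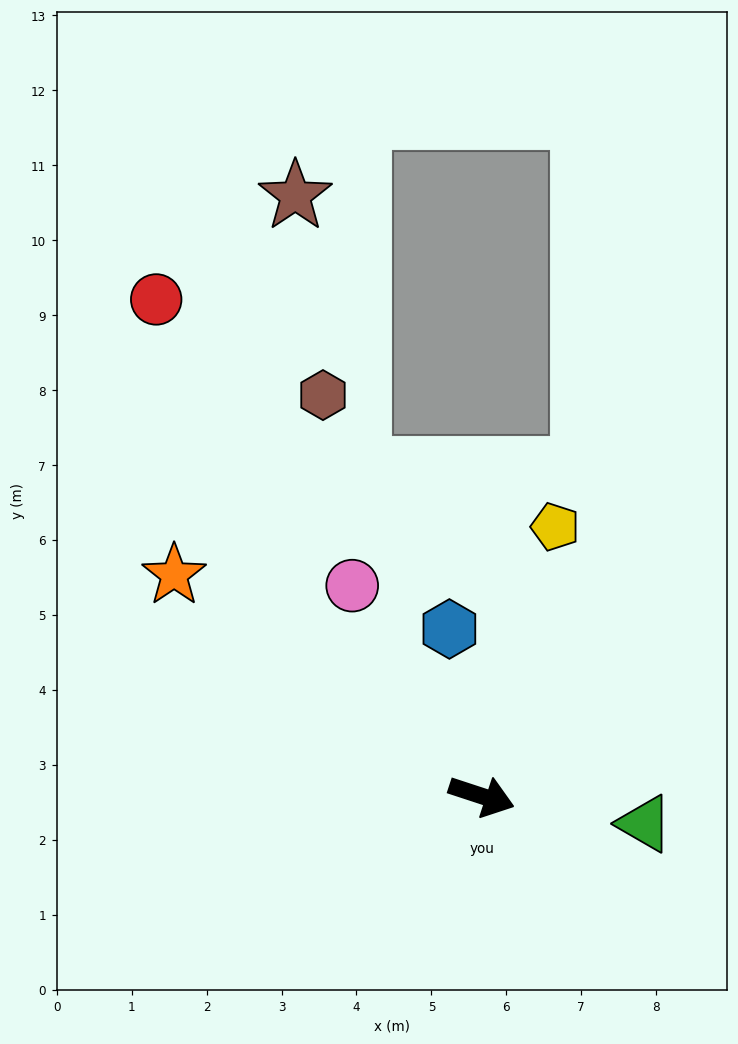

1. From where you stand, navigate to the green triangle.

turn left 9°, forward 2.2 m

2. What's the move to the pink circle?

turn left 140°, forward 3.3 m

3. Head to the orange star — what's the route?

turn left 162°, forward 5.1 m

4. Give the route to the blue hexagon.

turn left 119°, forward 2.3 m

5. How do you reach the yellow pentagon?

turn left 93°, forward 3.7 m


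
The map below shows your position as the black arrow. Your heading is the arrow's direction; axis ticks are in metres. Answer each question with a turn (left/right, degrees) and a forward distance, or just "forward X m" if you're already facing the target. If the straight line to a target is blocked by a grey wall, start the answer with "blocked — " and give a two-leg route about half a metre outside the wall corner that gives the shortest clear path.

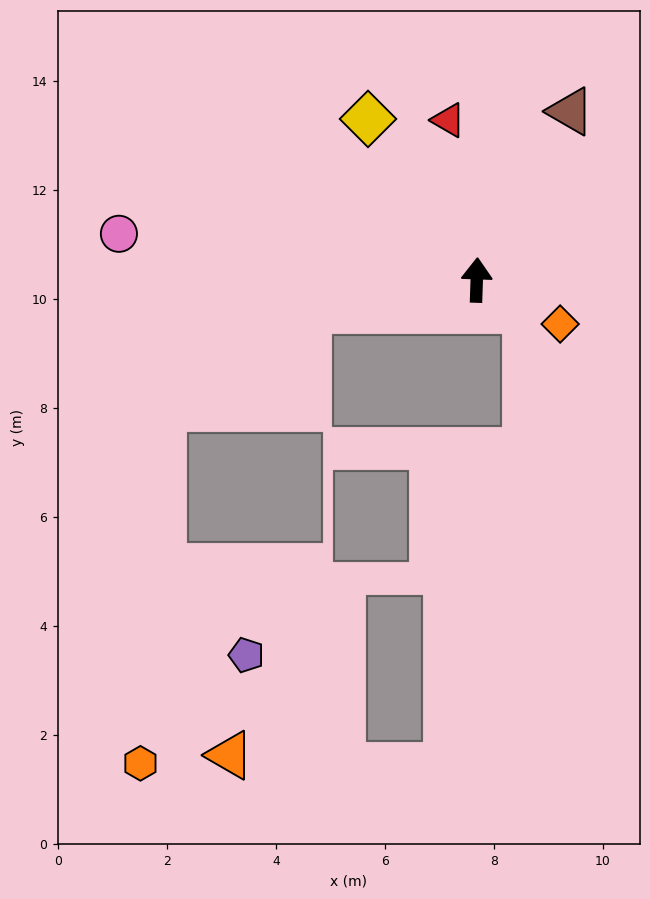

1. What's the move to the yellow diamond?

turn left 36°, forward 3.6 m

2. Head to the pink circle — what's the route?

turn left 85°, forward 6.6 m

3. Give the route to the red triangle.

turn left 12°, forward 3.0 m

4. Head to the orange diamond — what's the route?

turn right 116°, forward 1.7 m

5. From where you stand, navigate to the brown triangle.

turn right 27°, forward 3.5 m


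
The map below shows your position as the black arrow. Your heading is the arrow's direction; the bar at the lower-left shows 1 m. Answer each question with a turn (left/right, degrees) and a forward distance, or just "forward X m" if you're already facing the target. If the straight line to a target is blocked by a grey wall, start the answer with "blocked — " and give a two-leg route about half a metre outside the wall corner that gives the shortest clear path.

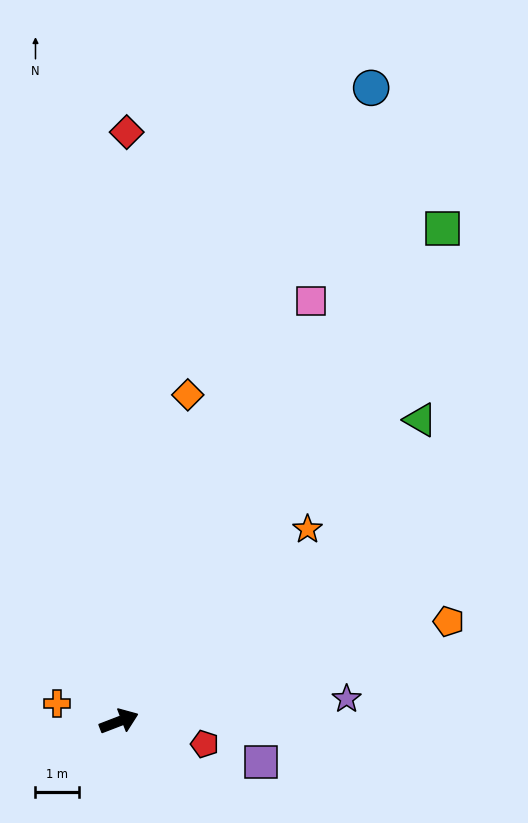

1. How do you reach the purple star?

turn right 15°, forward 5.2 m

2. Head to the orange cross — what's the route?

turn left 143°, forward 1.5 m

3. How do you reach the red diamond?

turn left 68°, forward 13.5 m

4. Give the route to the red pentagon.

turn right 36°, forward 2.0 m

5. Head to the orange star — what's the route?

turn left 24°, forward 6.1 m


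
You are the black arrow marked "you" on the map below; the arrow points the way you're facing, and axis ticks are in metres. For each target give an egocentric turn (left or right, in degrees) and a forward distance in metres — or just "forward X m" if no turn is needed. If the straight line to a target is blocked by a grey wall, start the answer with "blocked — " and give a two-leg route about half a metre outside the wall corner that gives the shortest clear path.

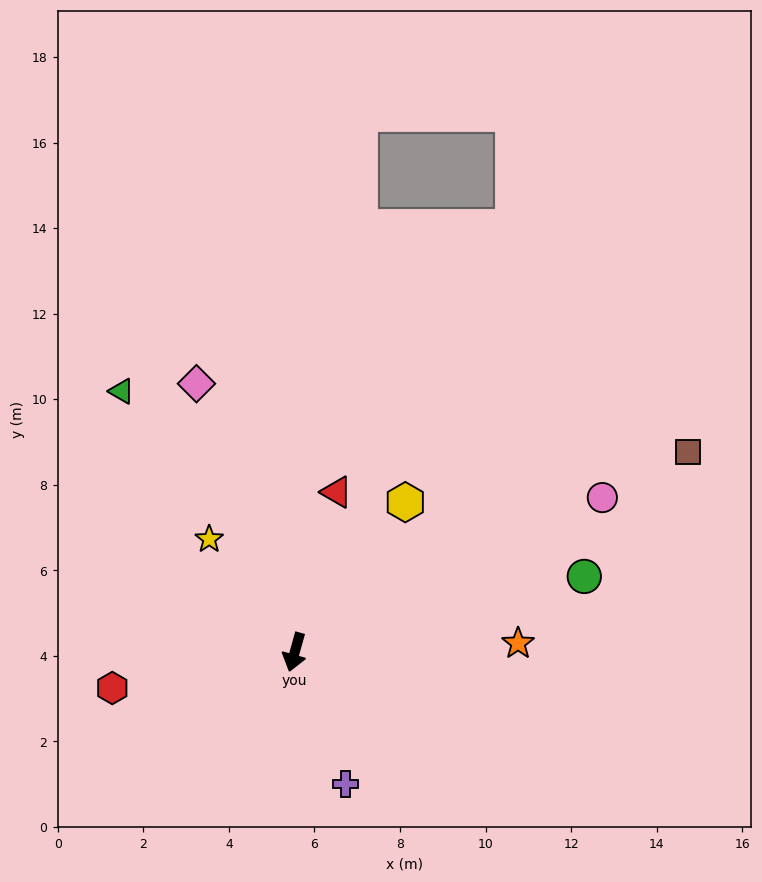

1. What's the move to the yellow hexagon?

turn left 159°, forward 4.4 m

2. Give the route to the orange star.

turn left 108°, forward 5.2 m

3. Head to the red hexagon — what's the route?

turn right 63°, forward 4.3 m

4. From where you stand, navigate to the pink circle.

turn left 132°, forward 8.0 m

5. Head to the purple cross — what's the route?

turn left 37°, forward 3.3 m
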